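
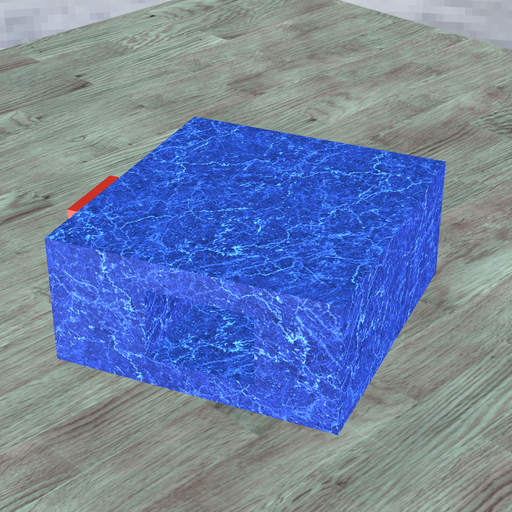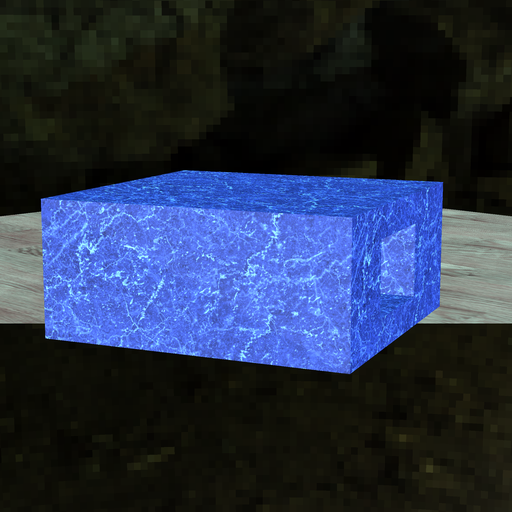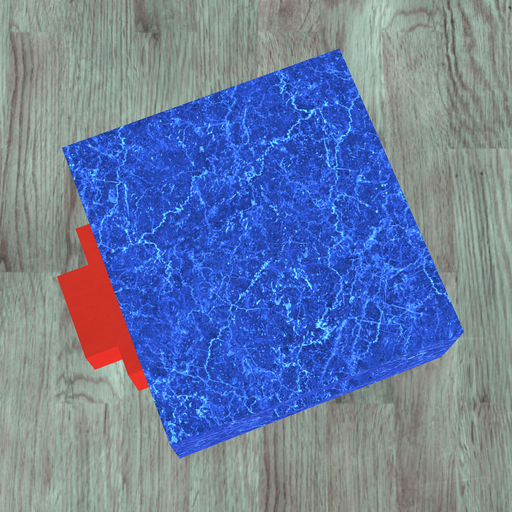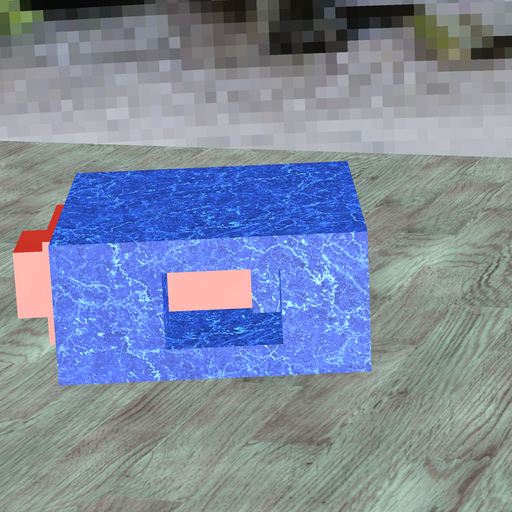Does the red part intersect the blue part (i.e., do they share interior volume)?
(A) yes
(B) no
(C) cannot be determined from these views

(A) yes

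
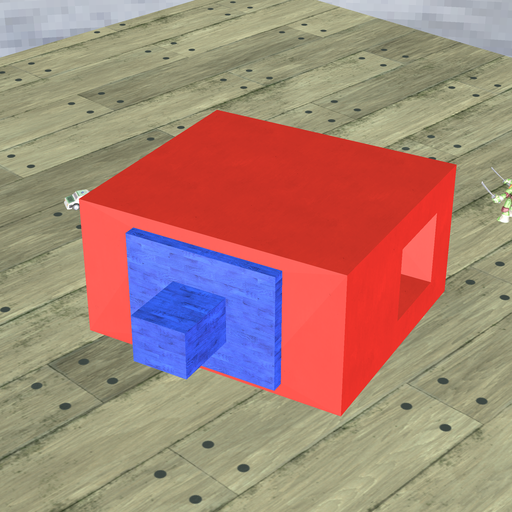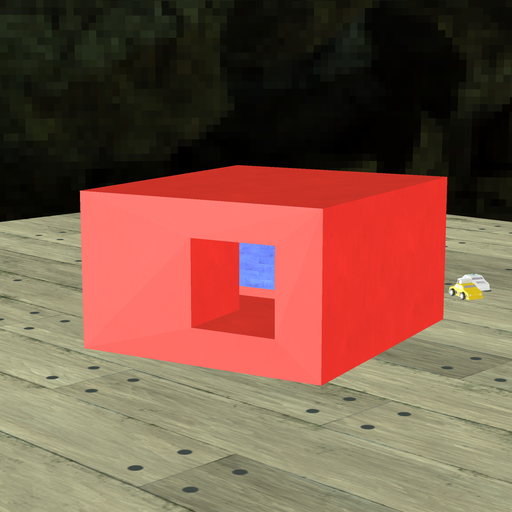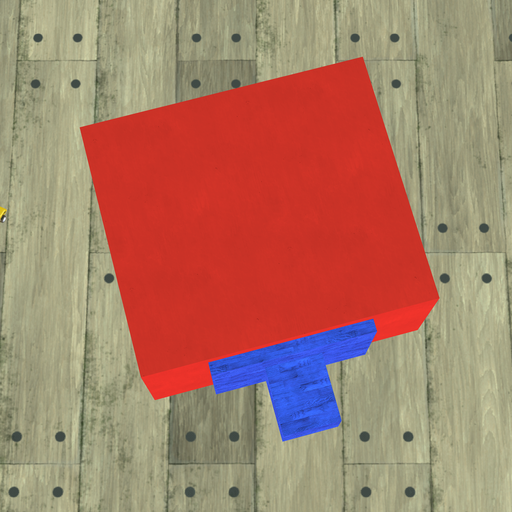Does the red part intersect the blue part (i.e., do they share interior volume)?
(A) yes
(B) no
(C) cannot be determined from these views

(C) cannot be determined from these views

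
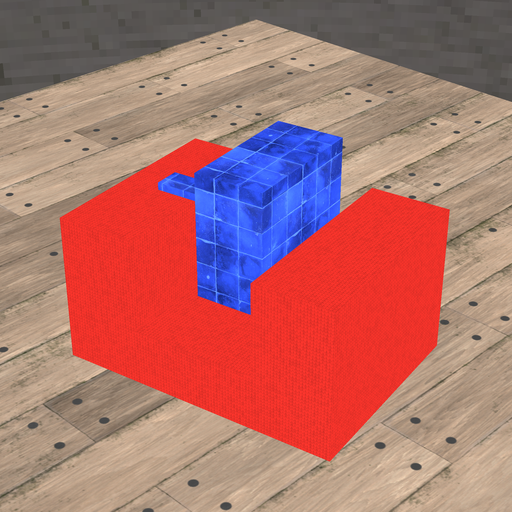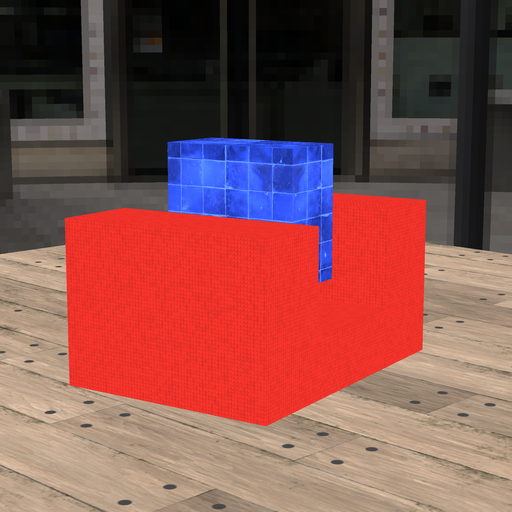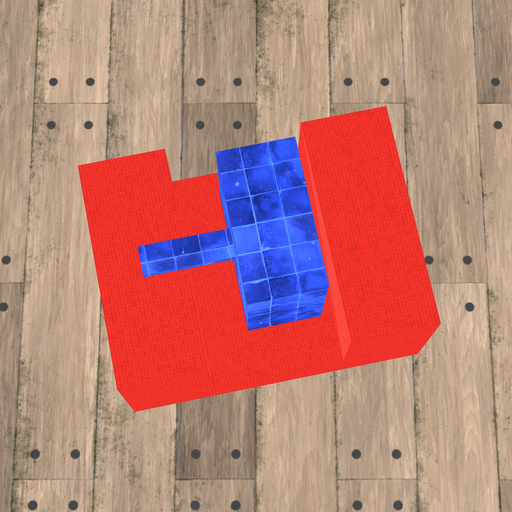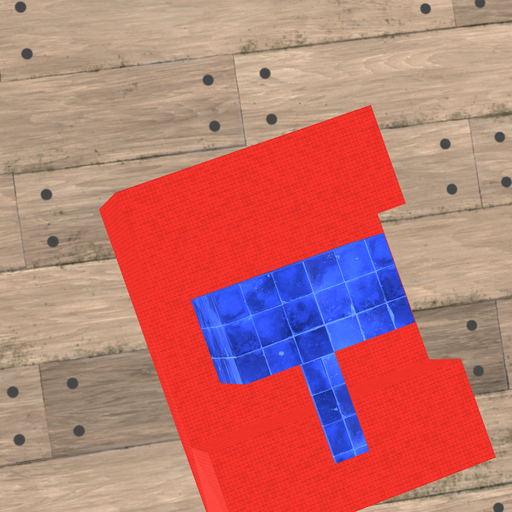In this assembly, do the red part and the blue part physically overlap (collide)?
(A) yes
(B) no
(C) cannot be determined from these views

(B) no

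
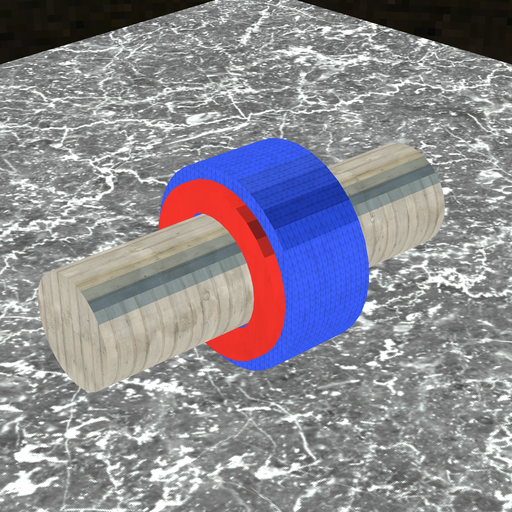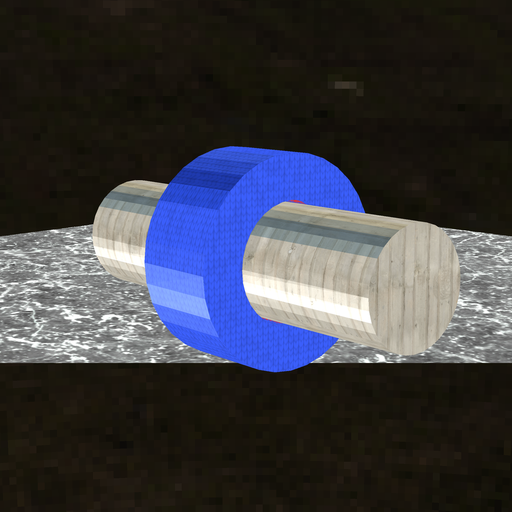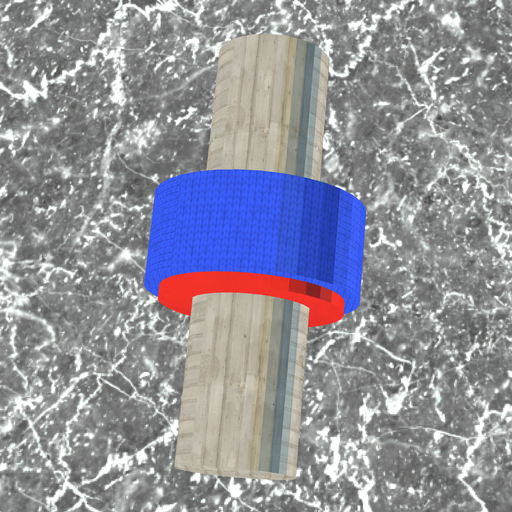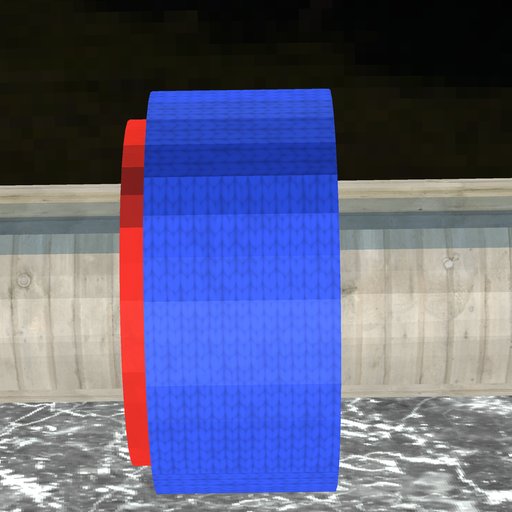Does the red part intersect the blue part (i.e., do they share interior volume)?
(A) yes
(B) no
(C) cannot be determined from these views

(A) yes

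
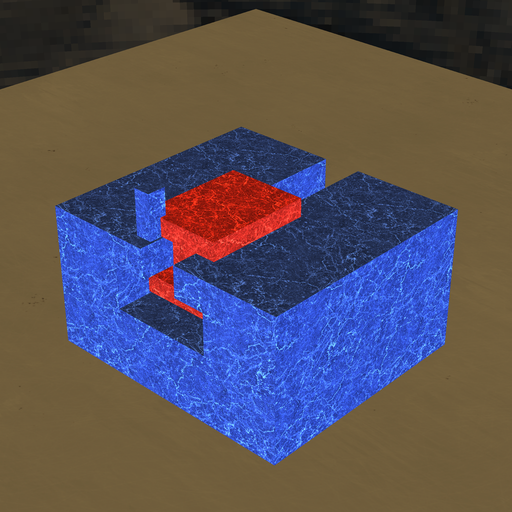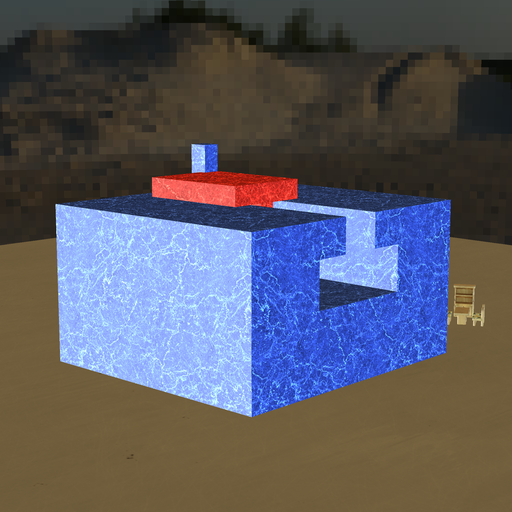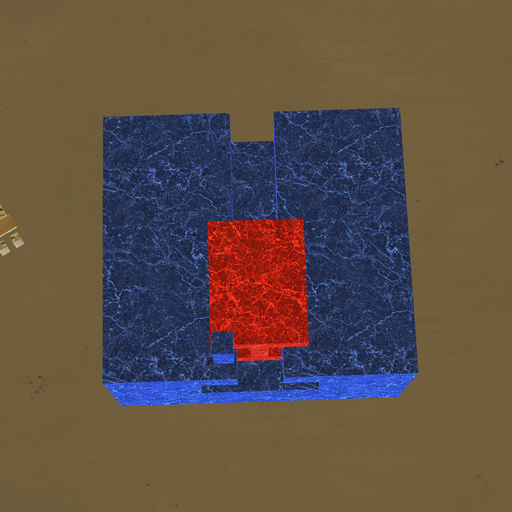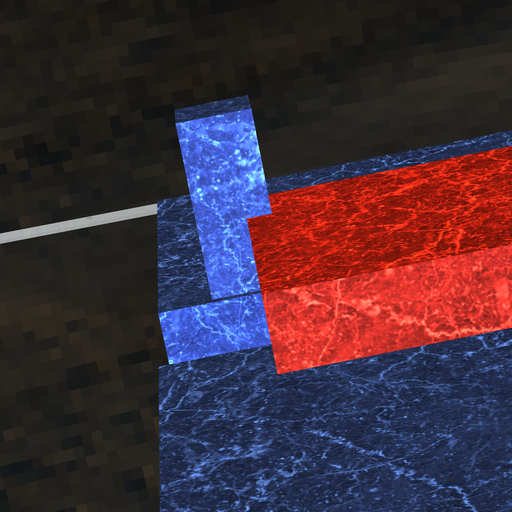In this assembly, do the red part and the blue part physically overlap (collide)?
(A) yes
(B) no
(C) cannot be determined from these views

(A) yes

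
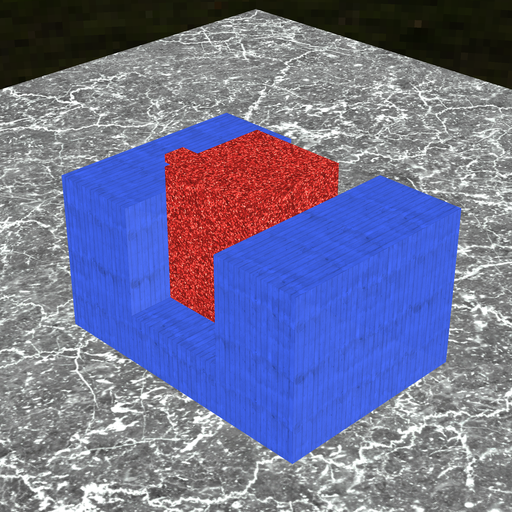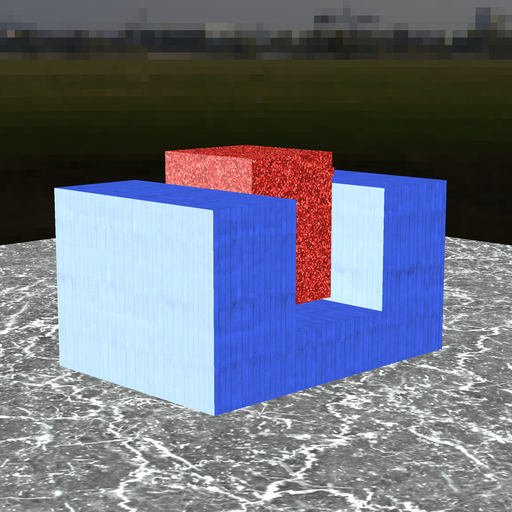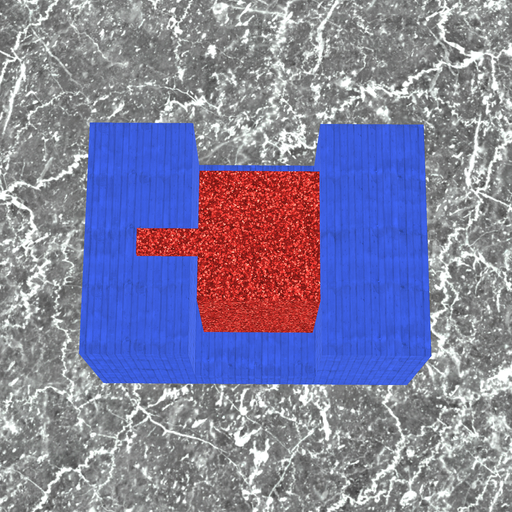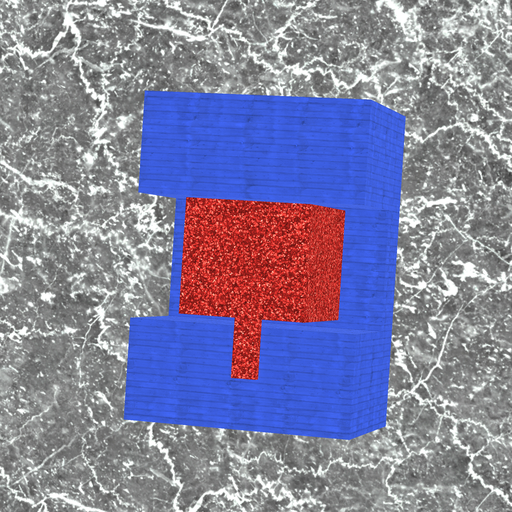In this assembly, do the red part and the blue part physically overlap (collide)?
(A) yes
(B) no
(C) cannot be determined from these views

(B) no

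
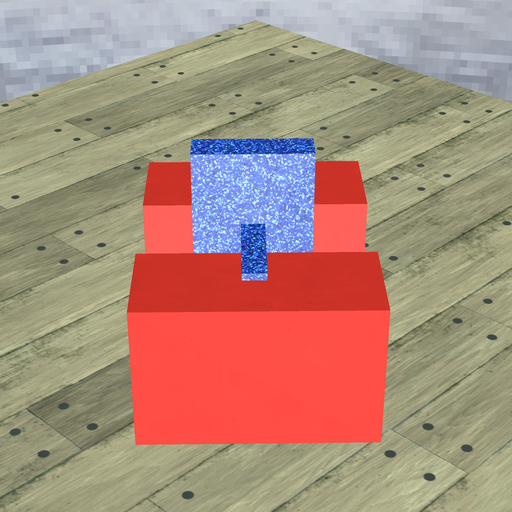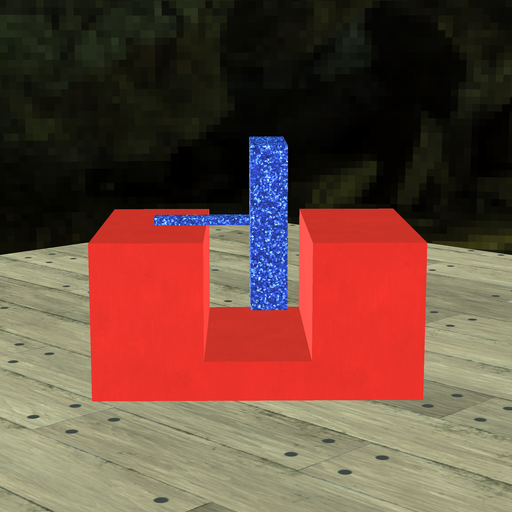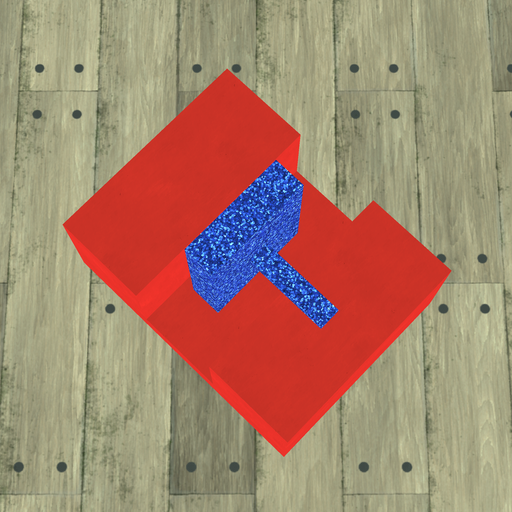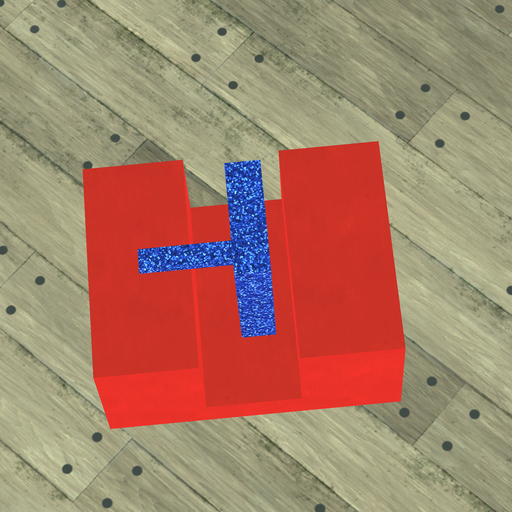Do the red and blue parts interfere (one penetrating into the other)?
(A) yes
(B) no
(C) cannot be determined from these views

(B) no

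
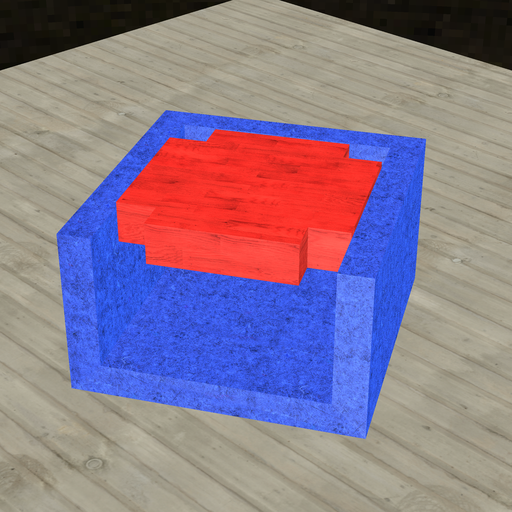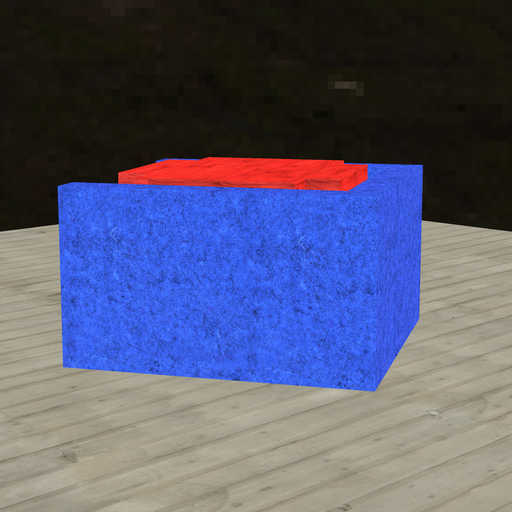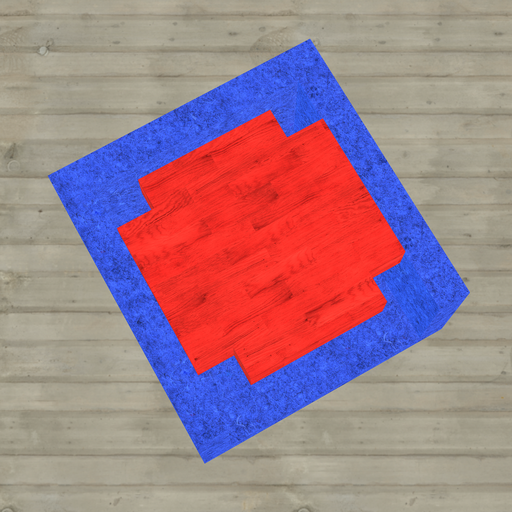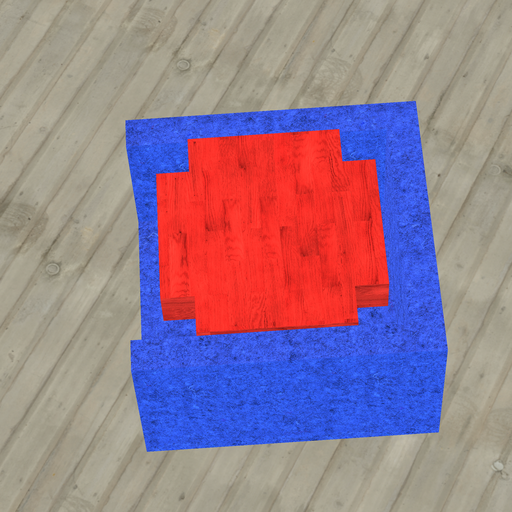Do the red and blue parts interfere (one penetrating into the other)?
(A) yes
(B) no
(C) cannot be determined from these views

(B) no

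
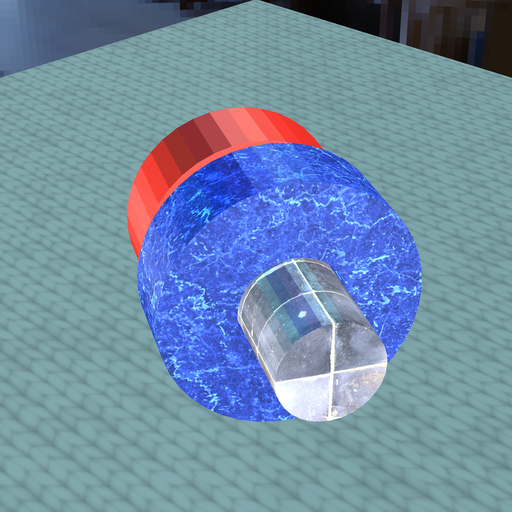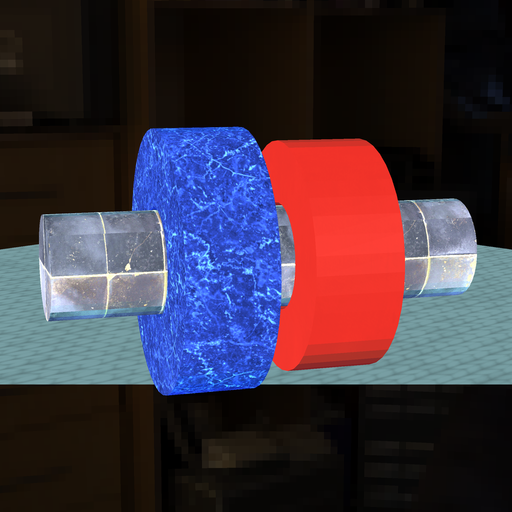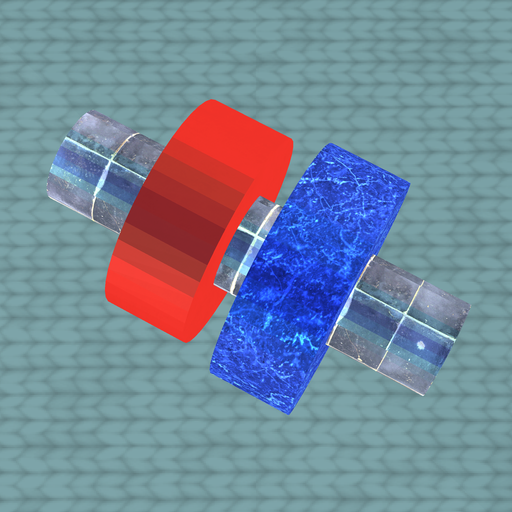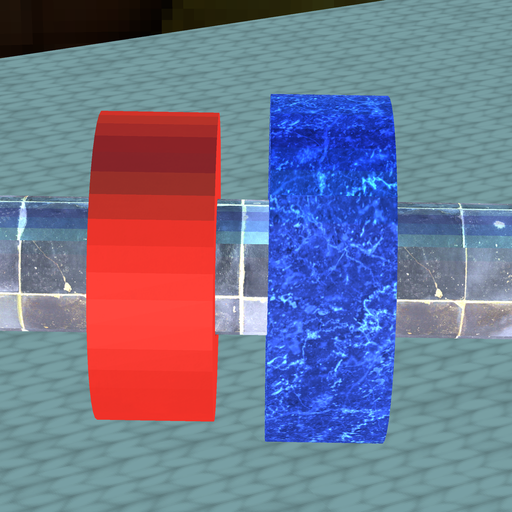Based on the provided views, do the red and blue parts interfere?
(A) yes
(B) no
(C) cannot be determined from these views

(B) no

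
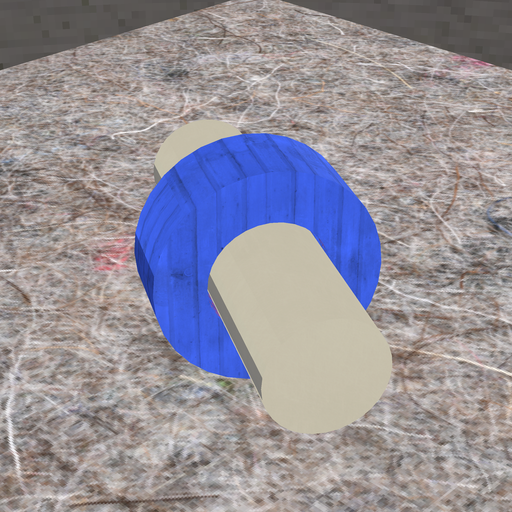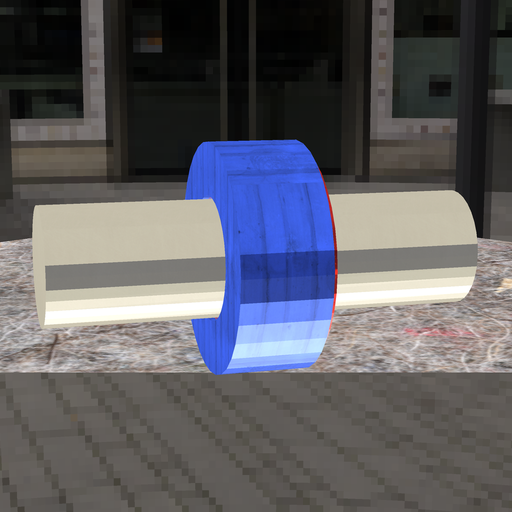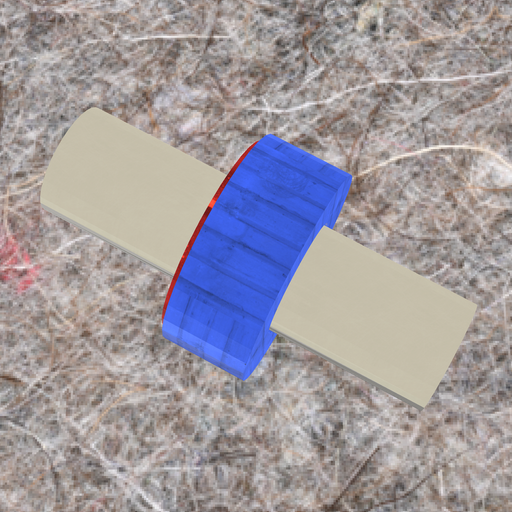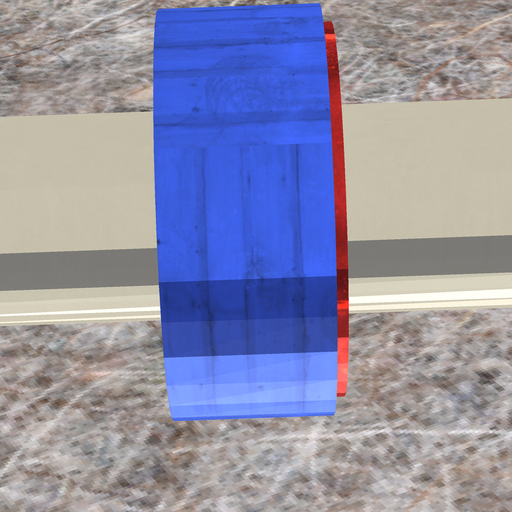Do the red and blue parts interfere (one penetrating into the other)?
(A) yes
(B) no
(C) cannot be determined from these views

(A) yes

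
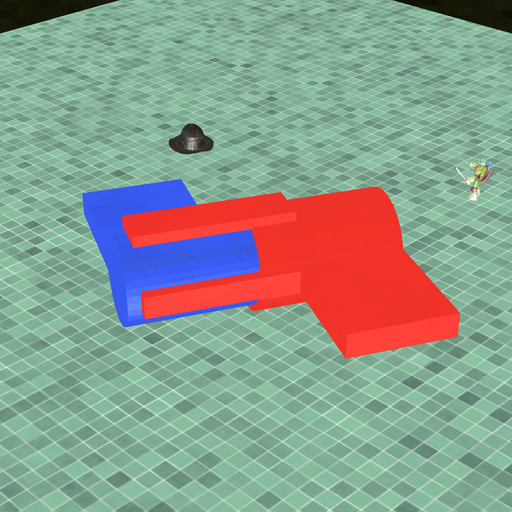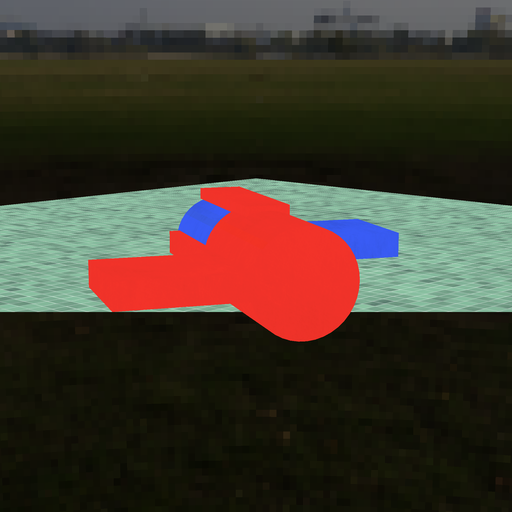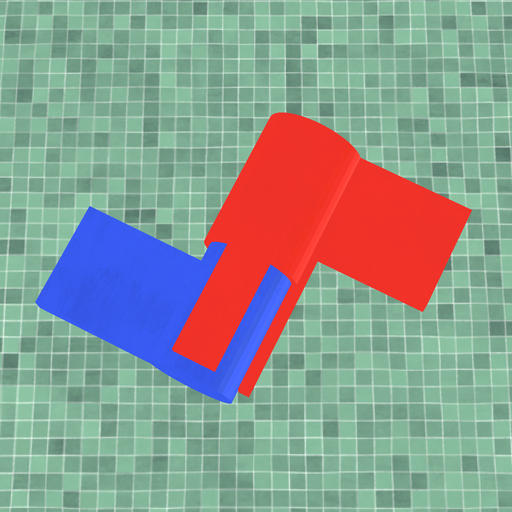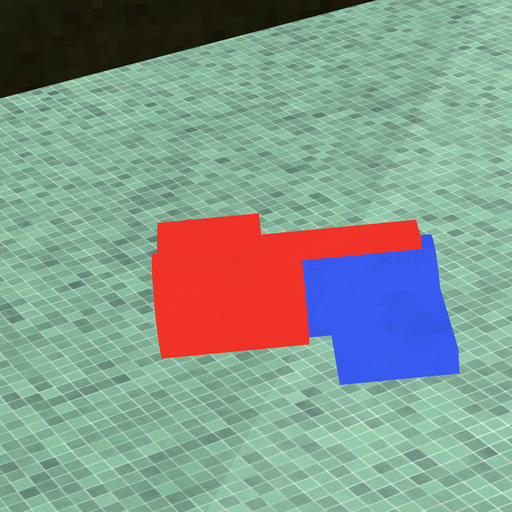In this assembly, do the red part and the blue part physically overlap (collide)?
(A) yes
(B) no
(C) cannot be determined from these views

(A) yes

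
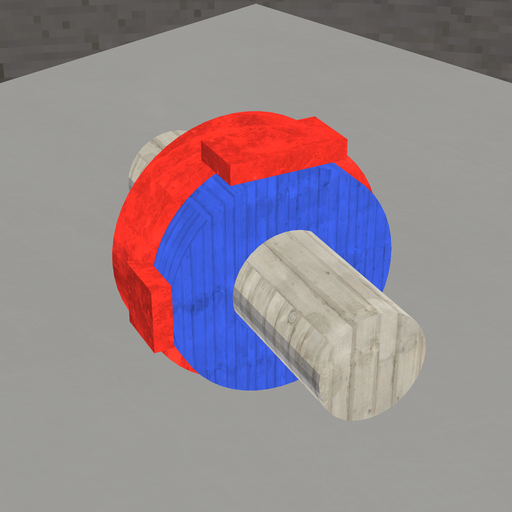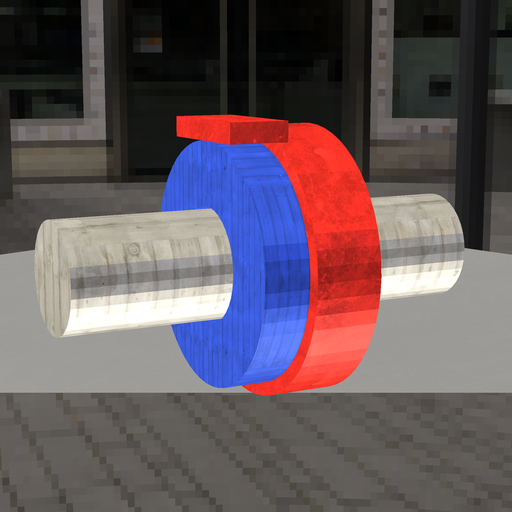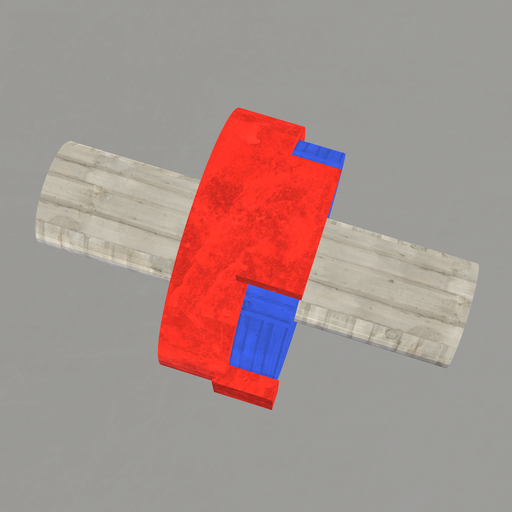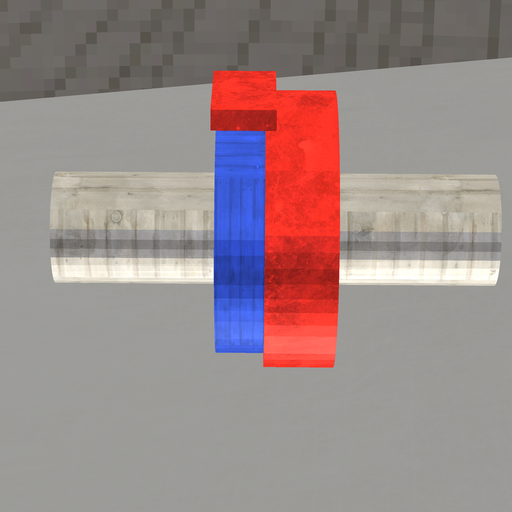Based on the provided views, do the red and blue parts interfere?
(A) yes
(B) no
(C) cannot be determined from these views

(A) yes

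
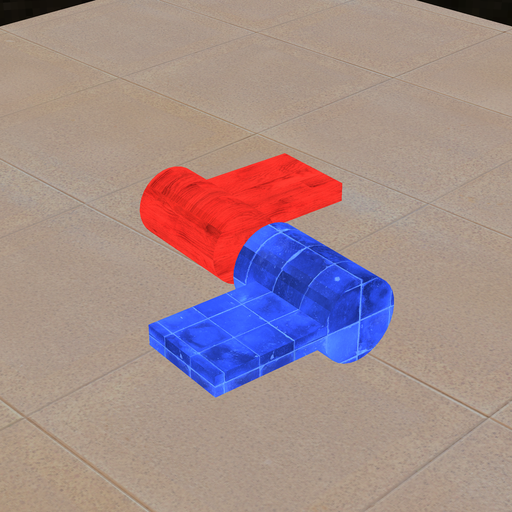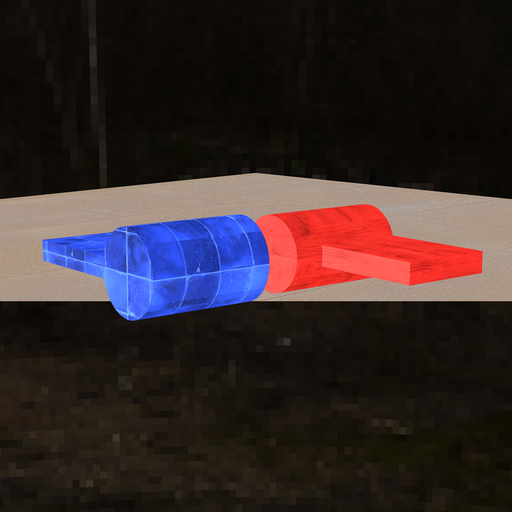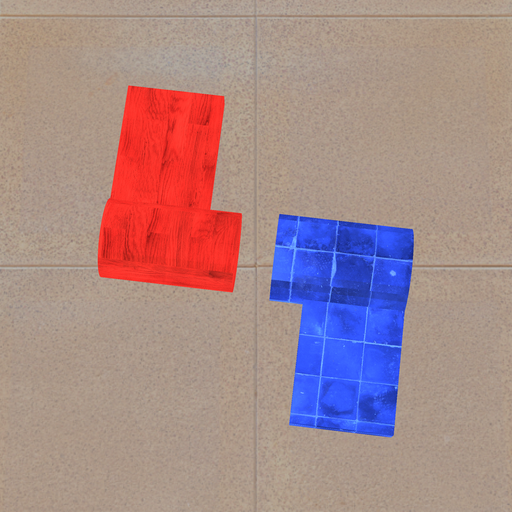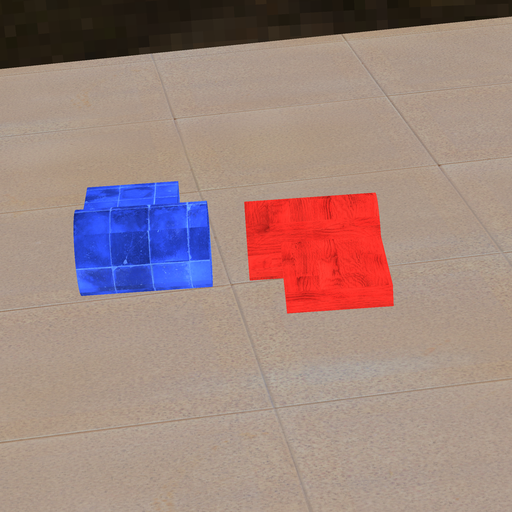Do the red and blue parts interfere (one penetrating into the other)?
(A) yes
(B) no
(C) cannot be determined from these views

(B) no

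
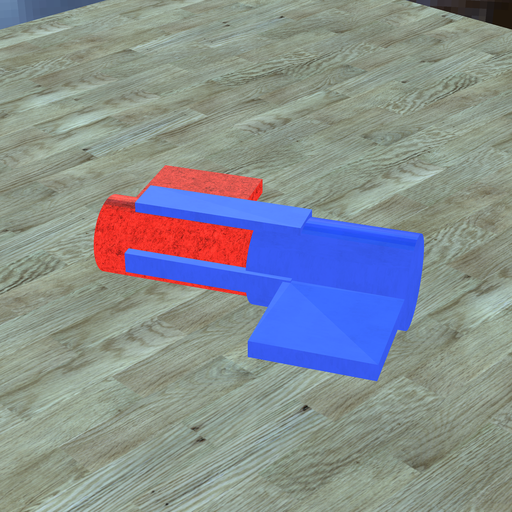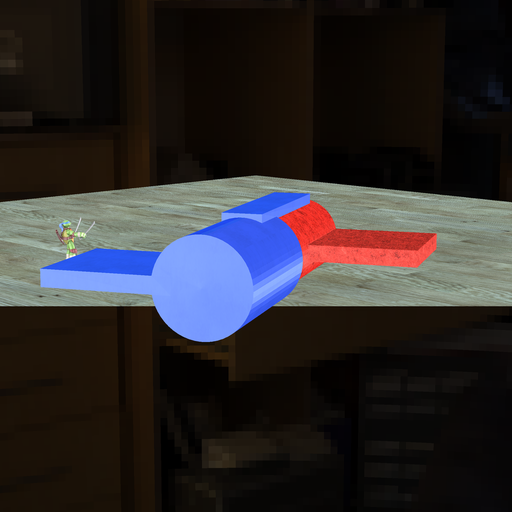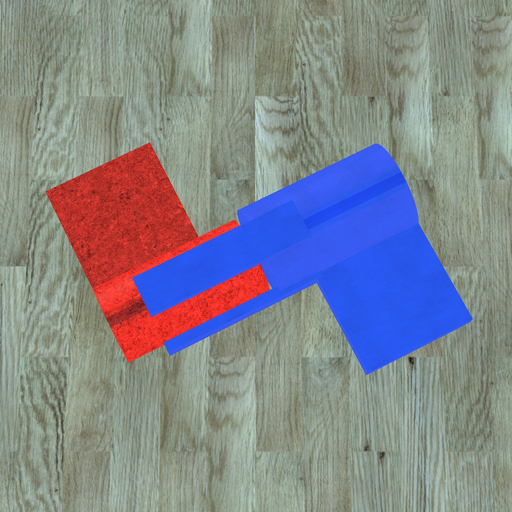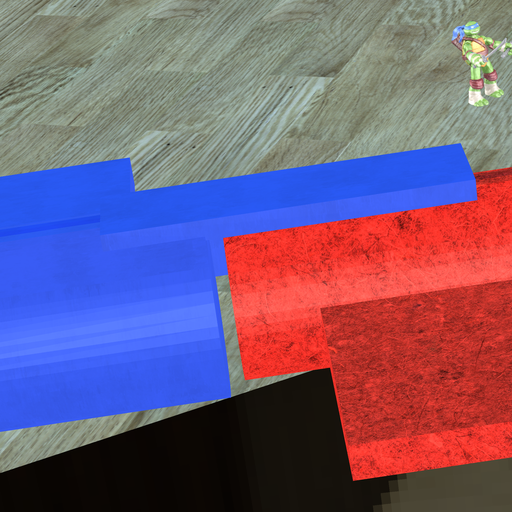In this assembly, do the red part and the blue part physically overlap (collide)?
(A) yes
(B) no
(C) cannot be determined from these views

(B) no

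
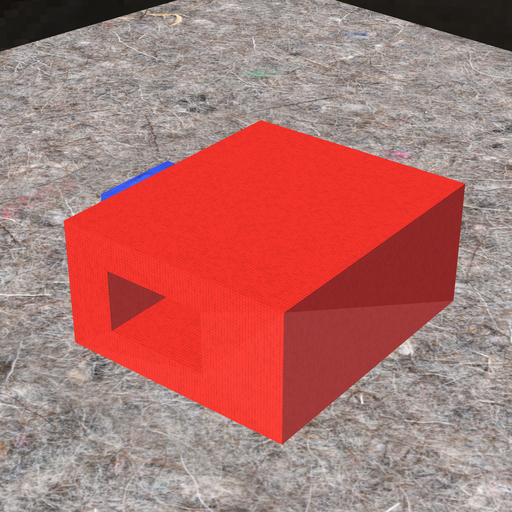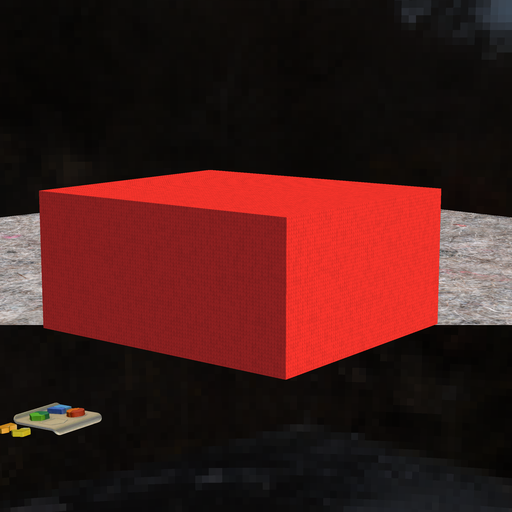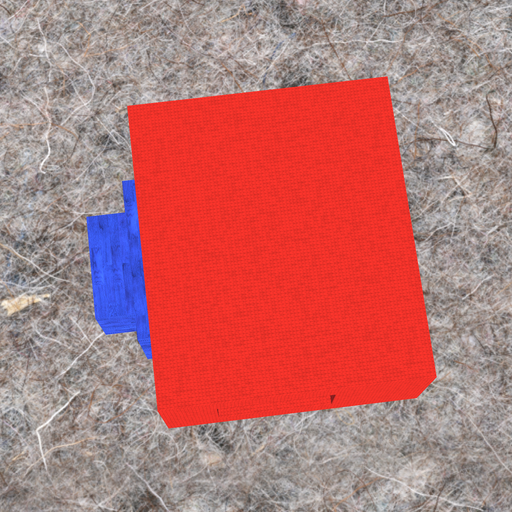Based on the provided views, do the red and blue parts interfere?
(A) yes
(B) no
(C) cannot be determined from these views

(C) cannot be determined from these views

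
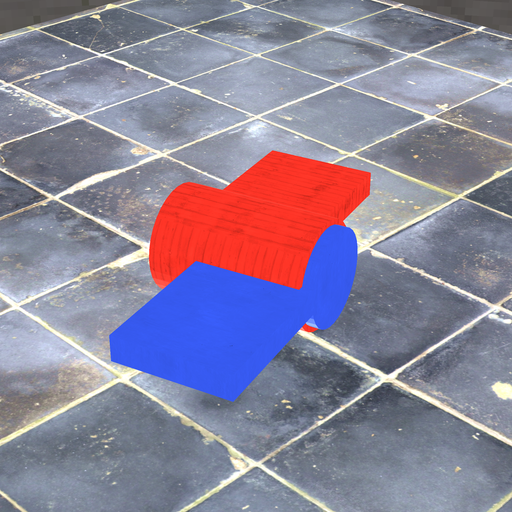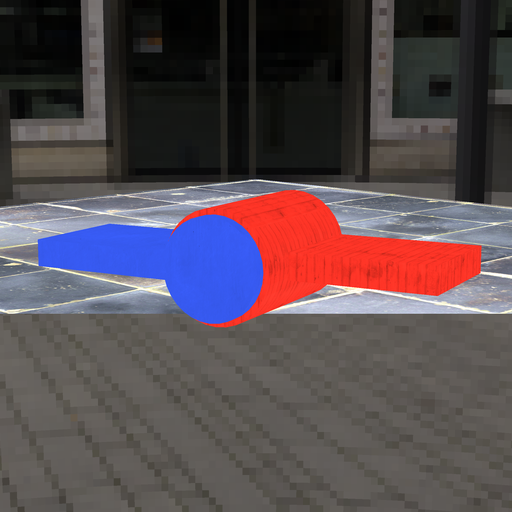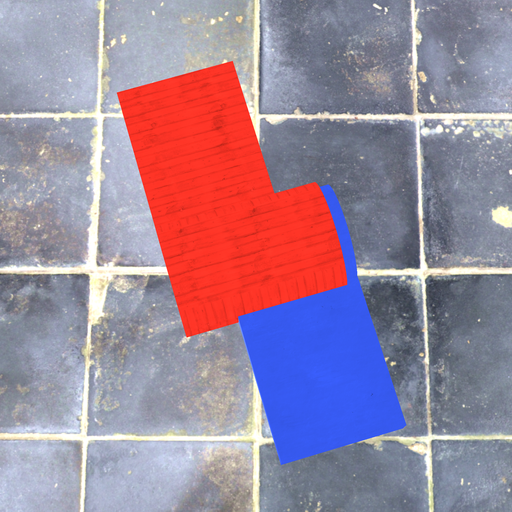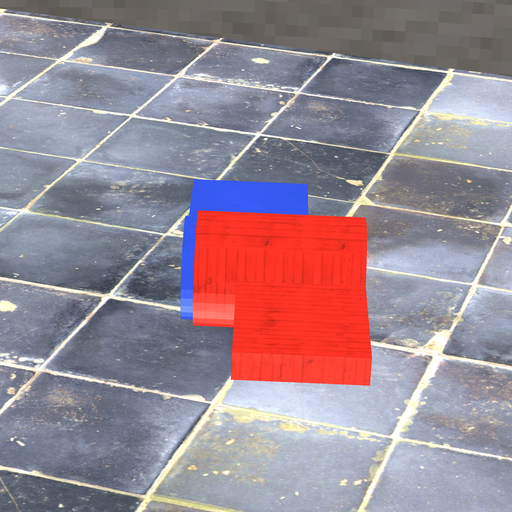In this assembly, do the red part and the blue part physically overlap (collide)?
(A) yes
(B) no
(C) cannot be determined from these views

(A) yes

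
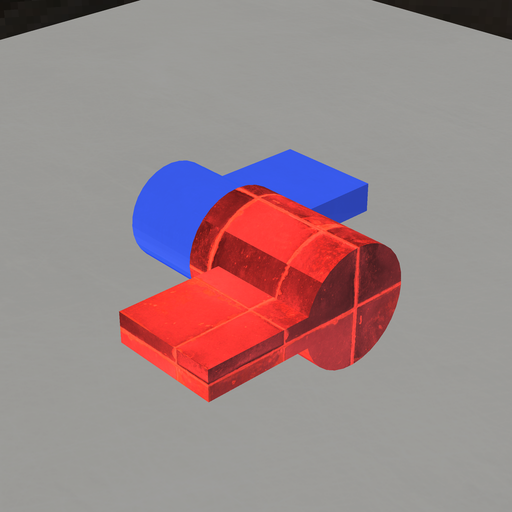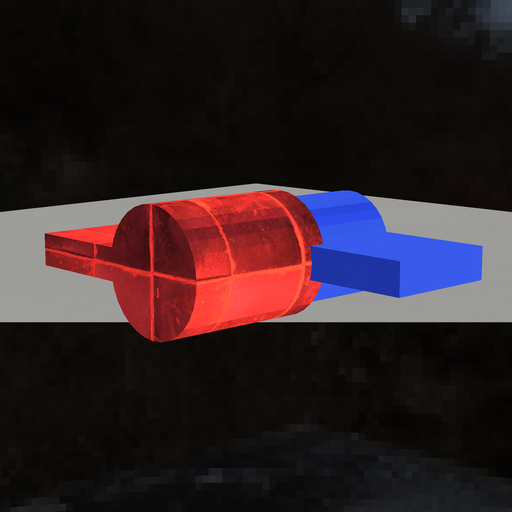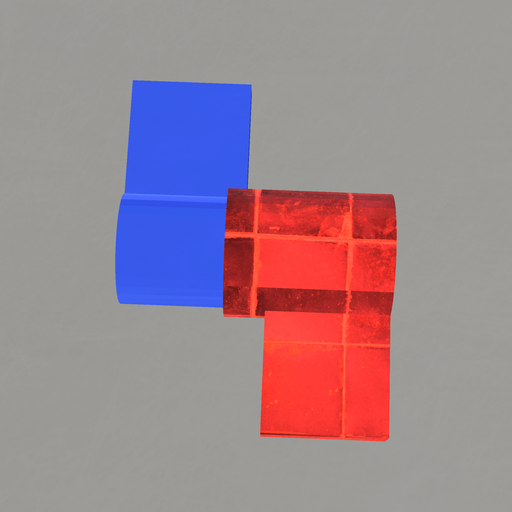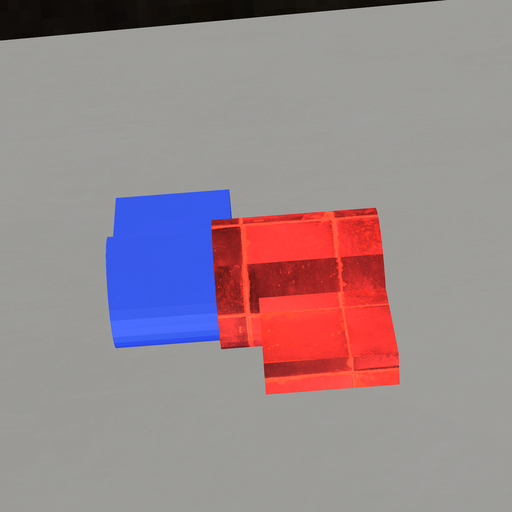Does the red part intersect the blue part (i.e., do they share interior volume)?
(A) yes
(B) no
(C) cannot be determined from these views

(A) yes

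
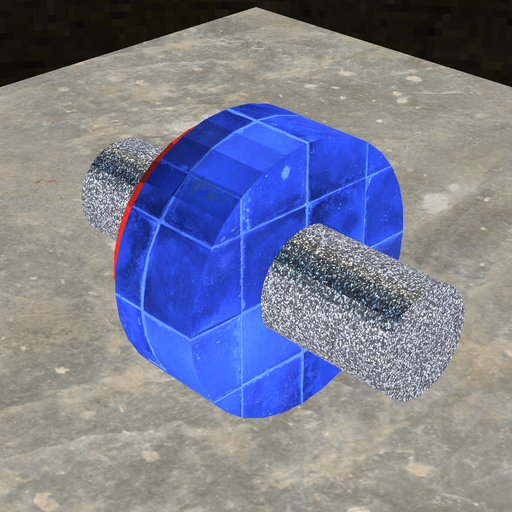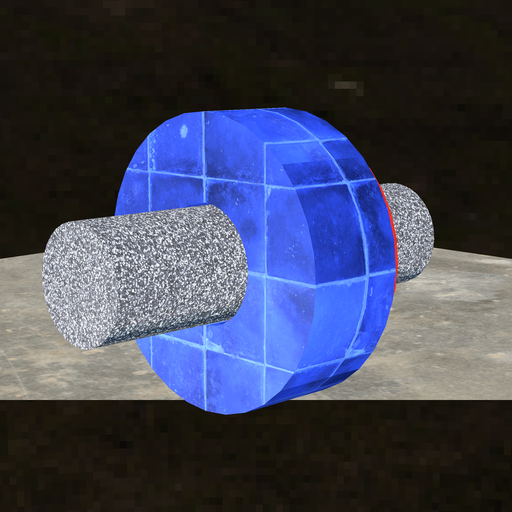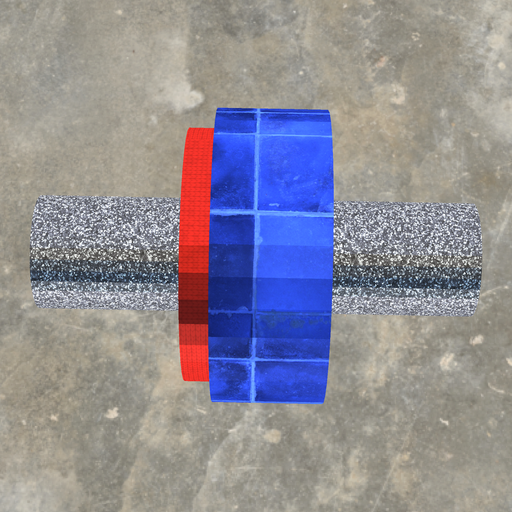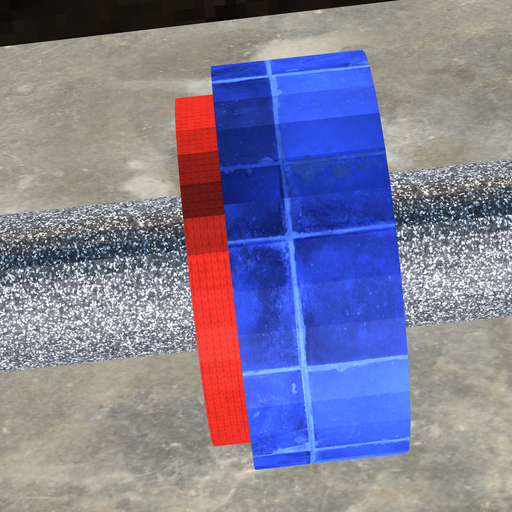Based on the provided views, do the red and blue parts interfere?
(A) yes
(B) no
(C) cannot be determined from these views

(A) yes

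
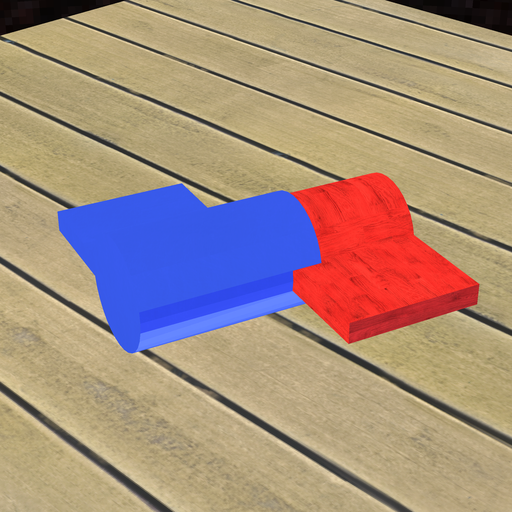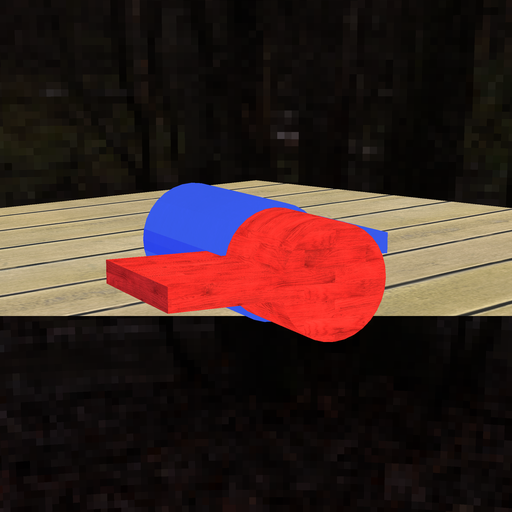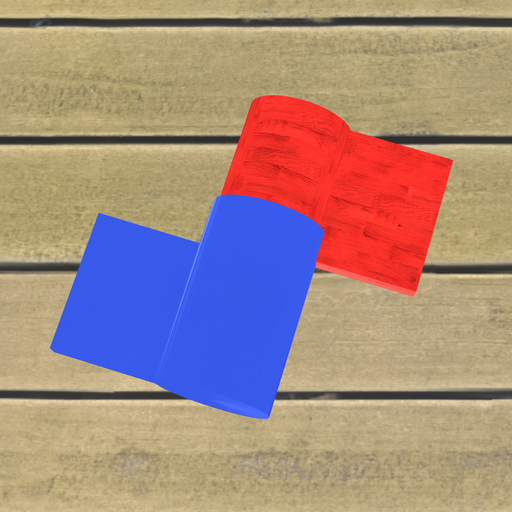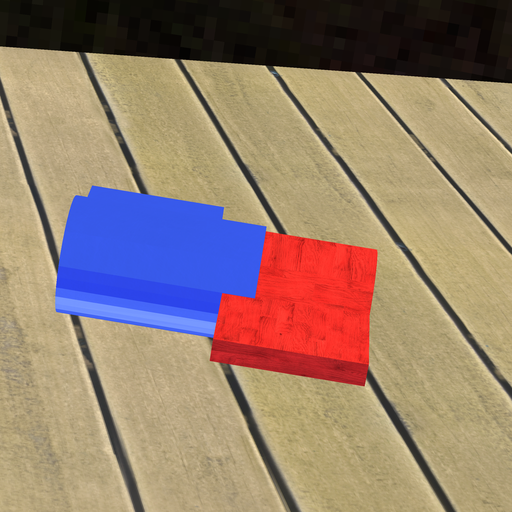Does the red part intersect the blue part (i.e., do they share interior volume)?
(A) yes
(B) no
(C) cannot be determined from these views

(A) yes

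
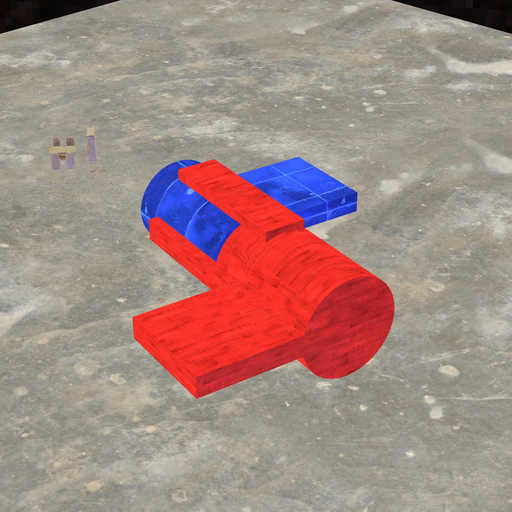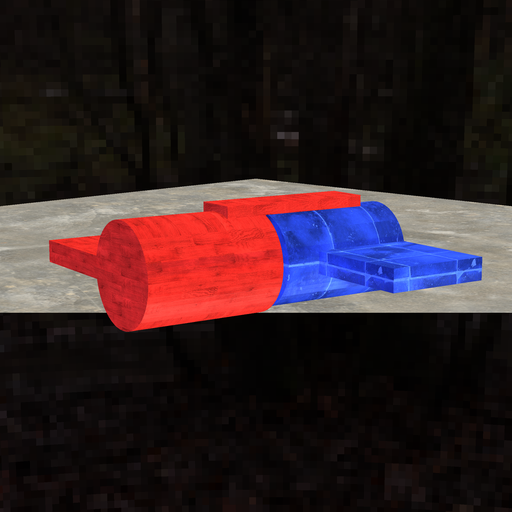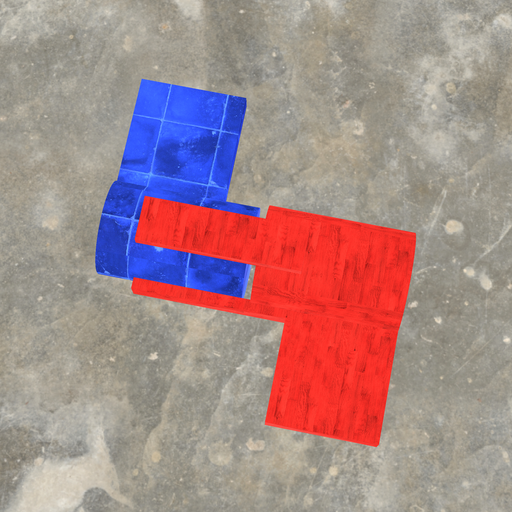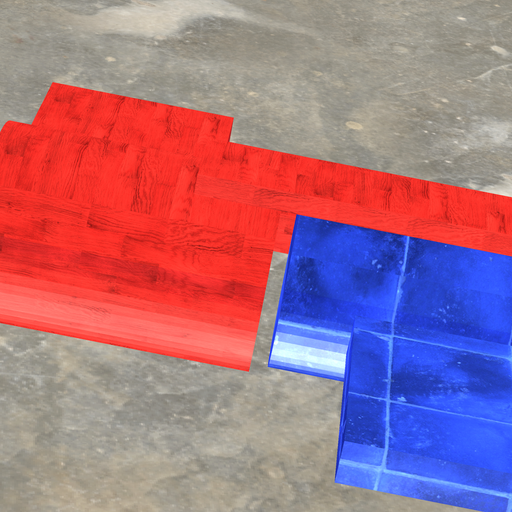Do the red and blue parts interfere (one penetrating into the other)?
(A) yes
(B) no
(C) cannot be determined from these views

(B) no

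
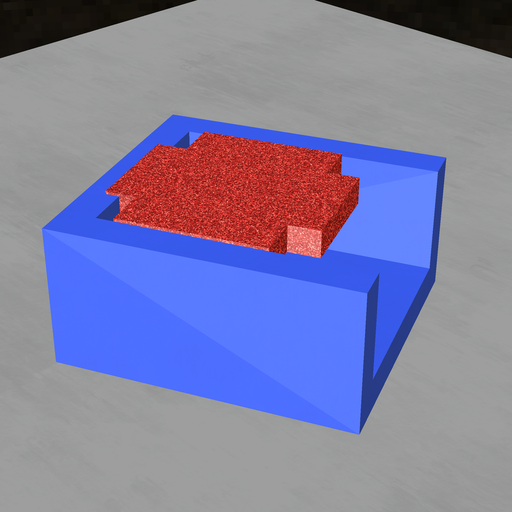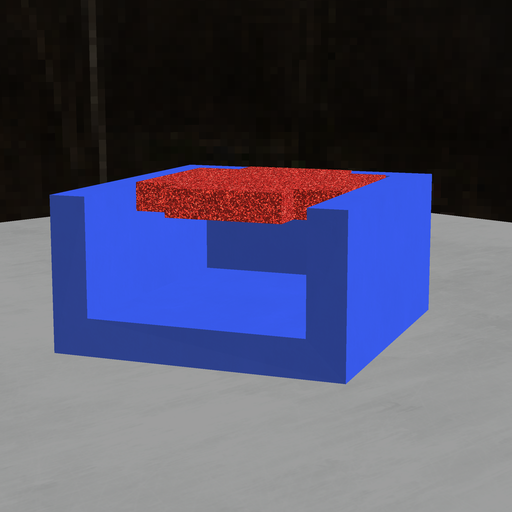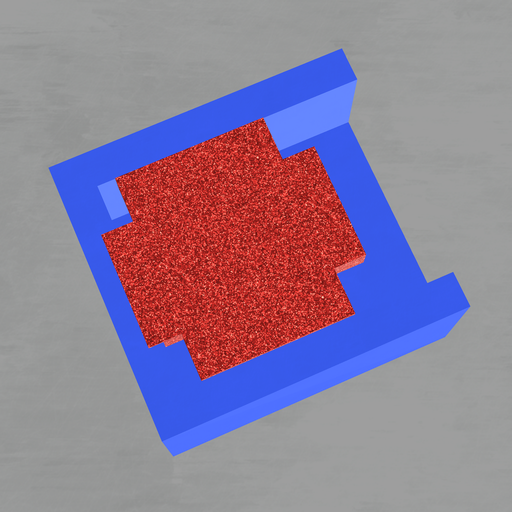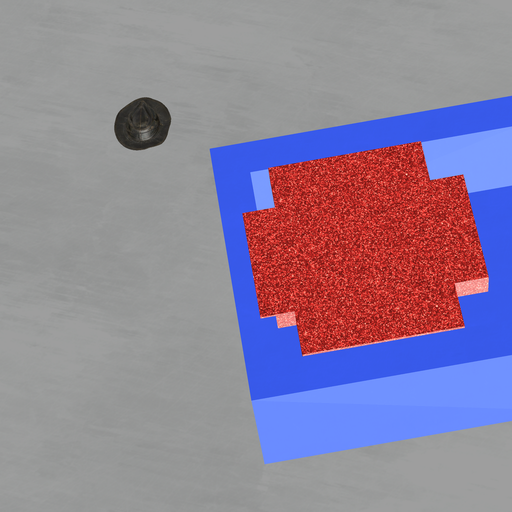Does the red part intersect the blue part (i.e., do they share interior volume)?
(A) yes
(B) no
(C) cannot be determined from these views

(A) yes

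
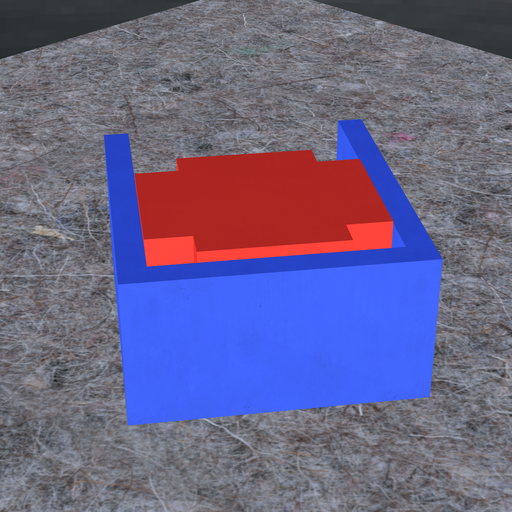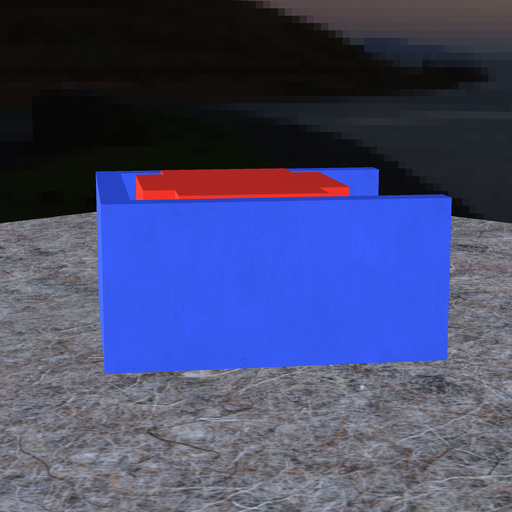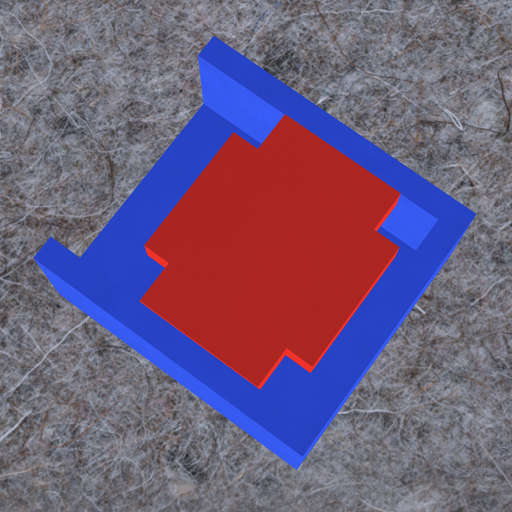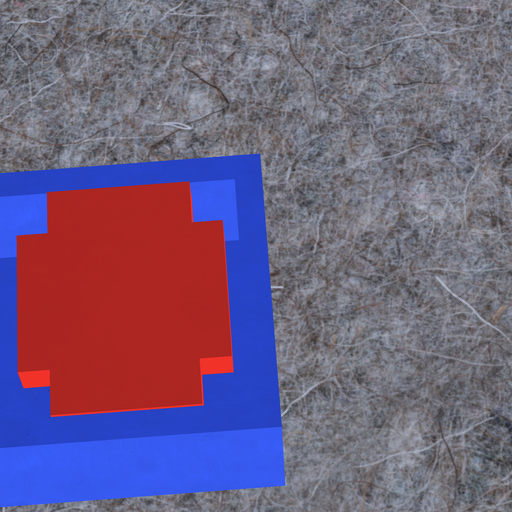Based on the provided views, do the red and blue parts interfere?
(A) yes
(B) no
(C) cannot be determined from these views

(B) no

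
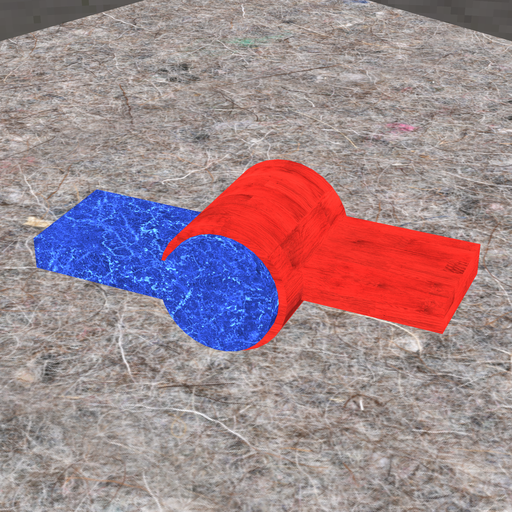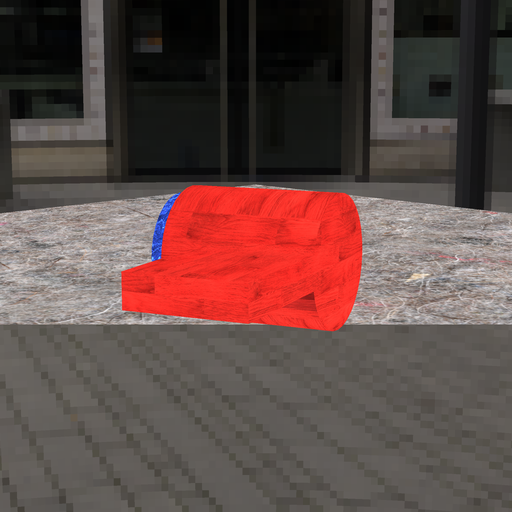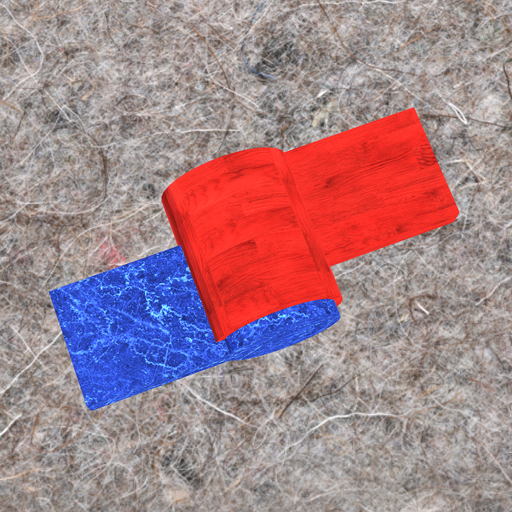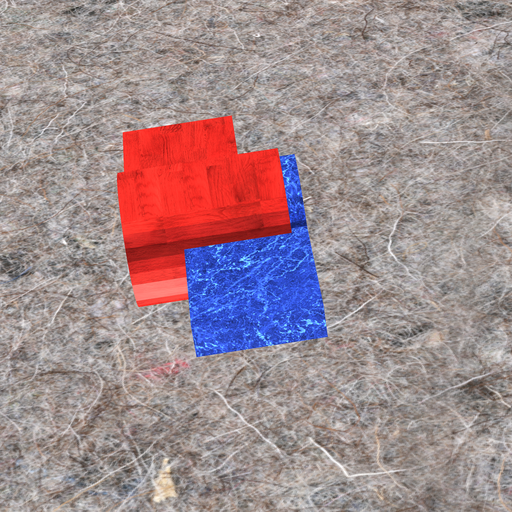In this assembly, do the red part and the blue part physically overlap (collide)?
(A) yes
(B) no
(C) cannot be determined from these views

(A) yes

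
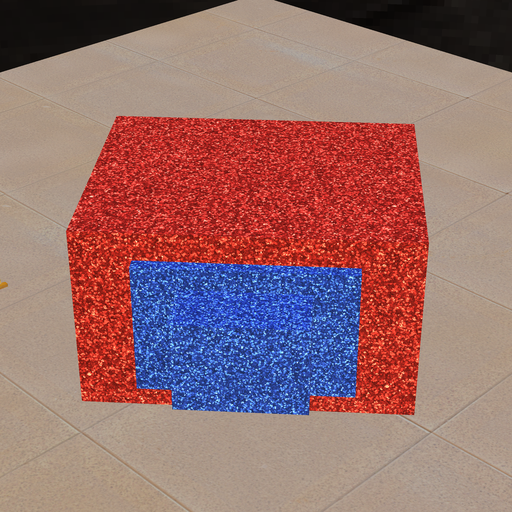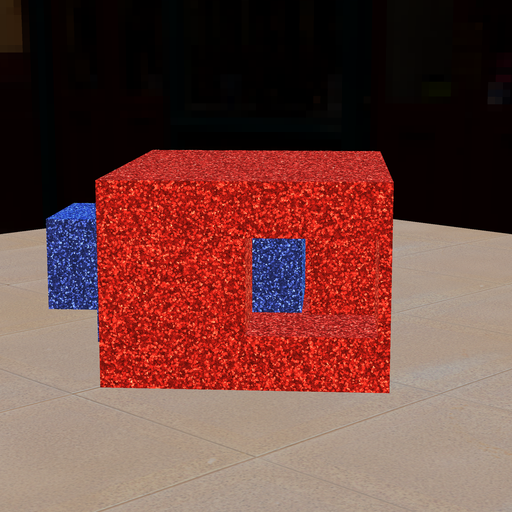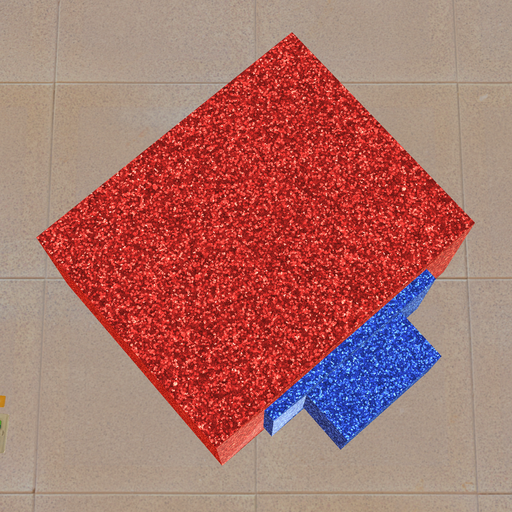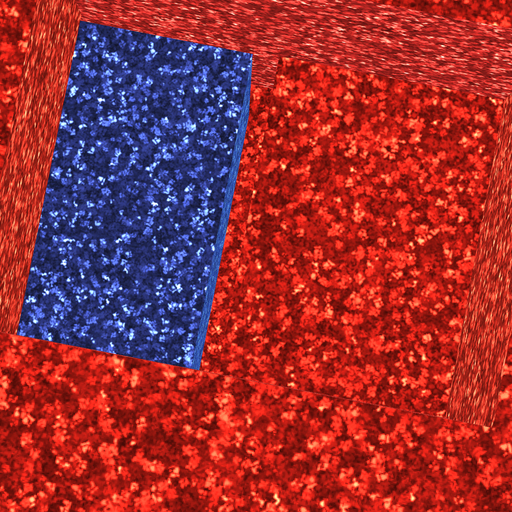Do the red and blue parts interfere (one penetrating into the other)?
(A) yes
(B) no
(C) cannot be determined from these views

(B) no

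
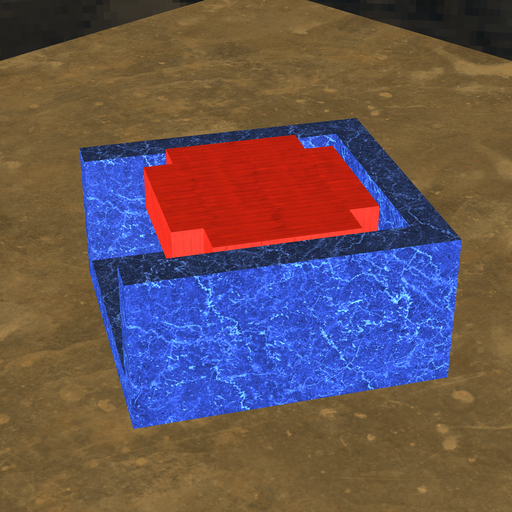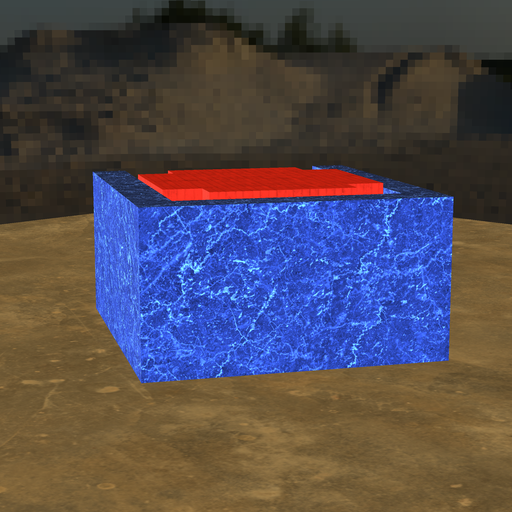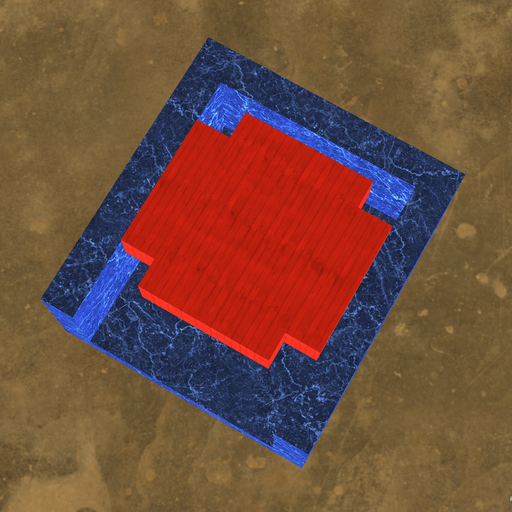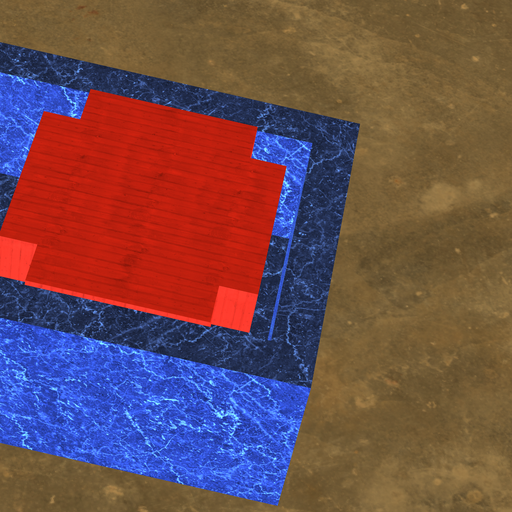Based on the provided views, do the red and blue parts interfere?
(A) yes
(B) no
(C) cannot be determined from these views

(B) no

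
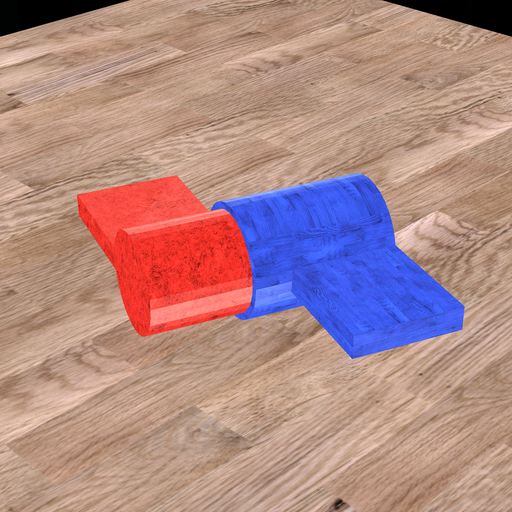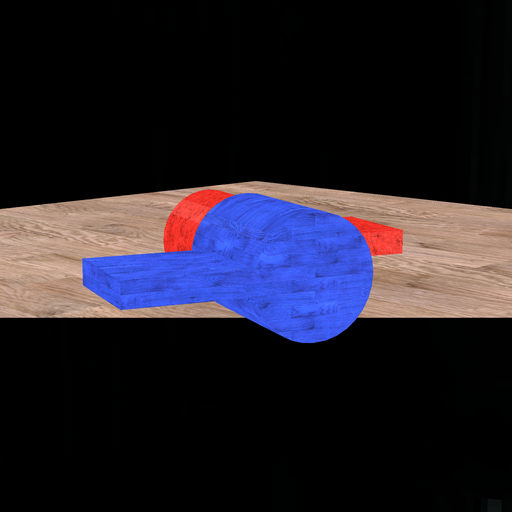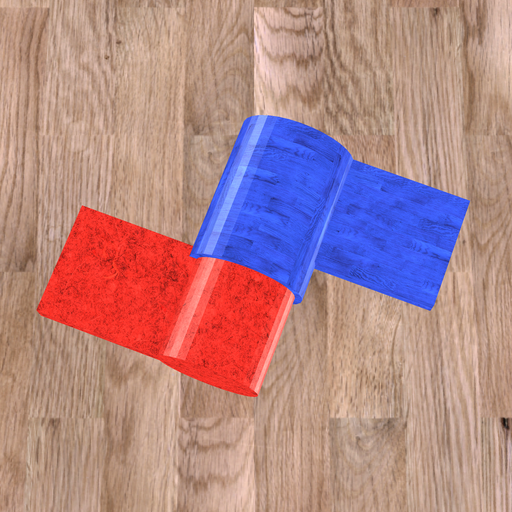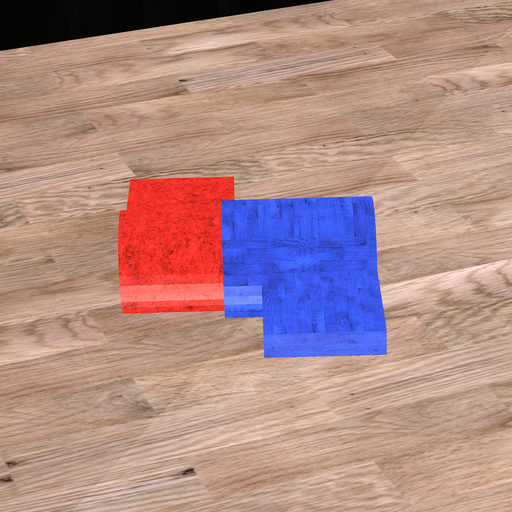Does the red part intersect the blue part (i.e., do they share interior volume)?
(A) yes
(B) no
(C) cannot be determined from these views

(A) yes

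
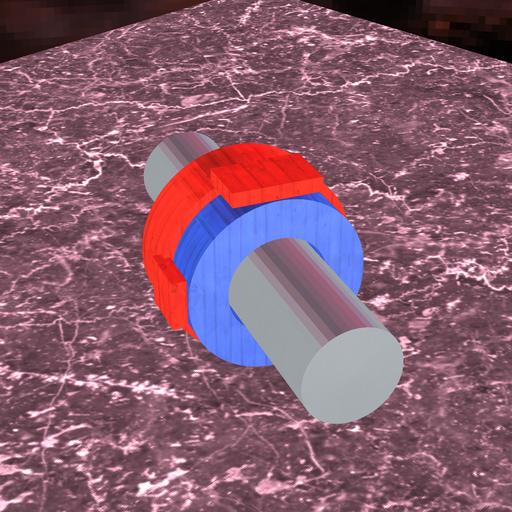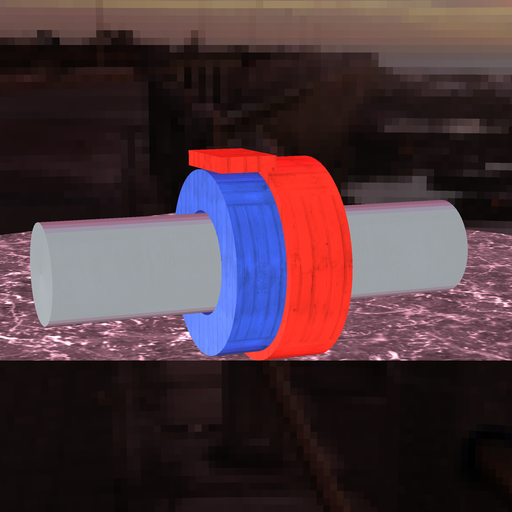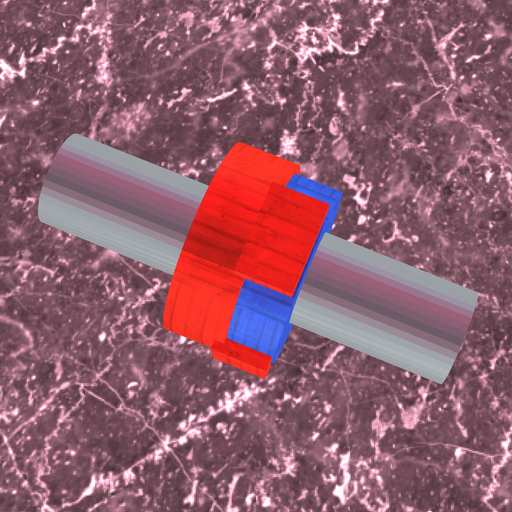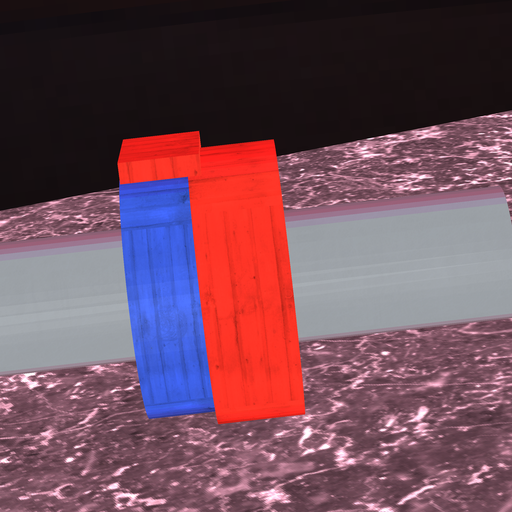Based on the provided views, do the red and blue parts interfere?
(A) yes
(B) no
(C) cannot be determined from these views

(A) yes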